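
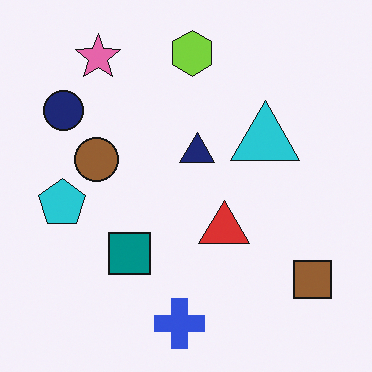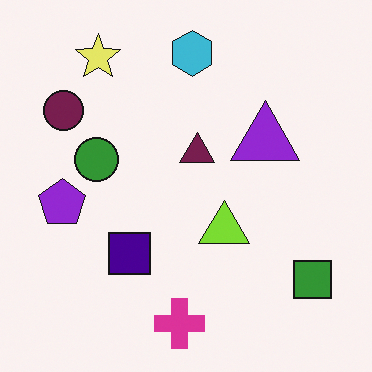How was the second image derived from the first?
Hue-shifted through roughly a third of the color wheel.

Every shape's color has rotated by the same amount around the hue wheel — a uniform hue shift.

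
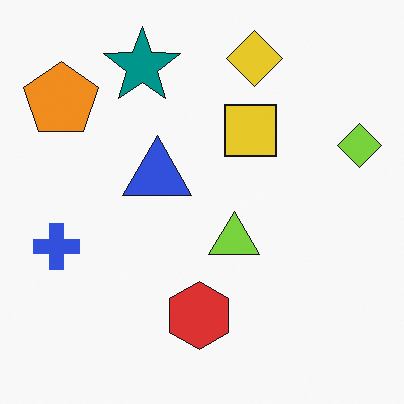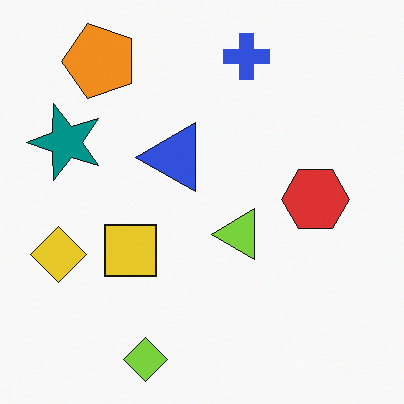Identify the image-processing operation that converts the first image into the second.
Transposed (reflected across the top-left ↔ bottom-right diagonal).

Shapes have swapped their row and column positions — what was in the top-right is now in the bottom-left — a diagonal reflection.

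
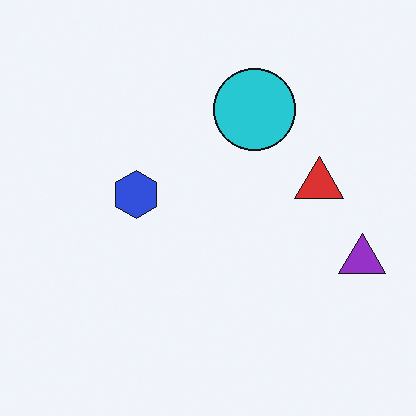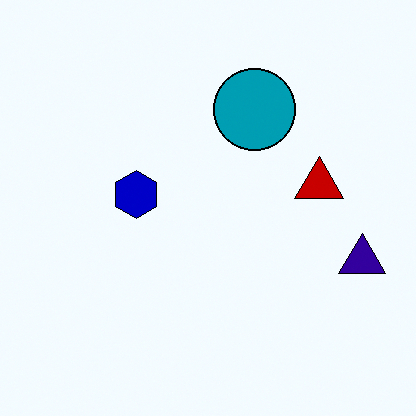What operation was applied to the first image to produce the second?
The second image is the first given much higher contrast.

Tones are pushed away from mid-grey across the whole image — a global contrast change.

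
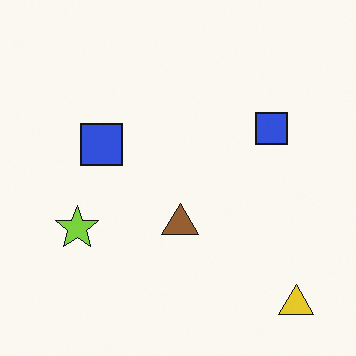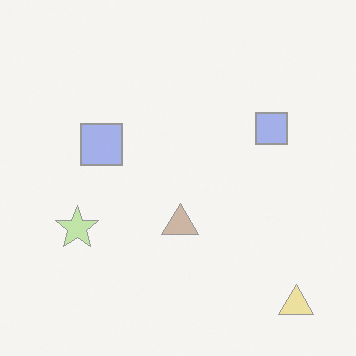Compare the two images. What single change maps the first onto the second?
Given much lower contrast.

Tones are pushed toward mid-grey across the whole image — a global contrast change.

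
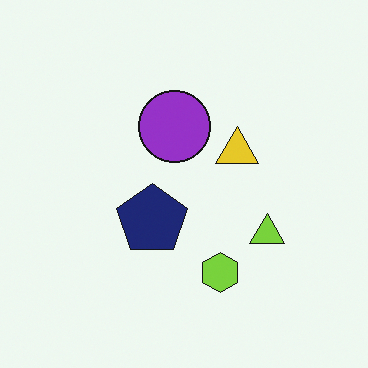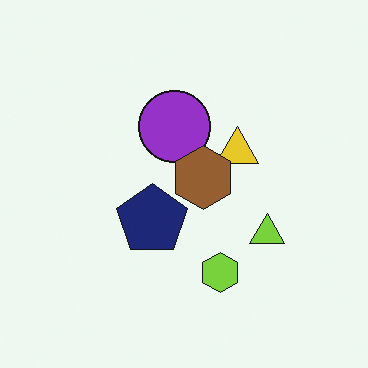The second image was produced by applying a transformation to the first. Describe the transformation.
This is the original image overlaid with an additional brown hexagon.

A brown hexagon appears in the second image that is absent from the first.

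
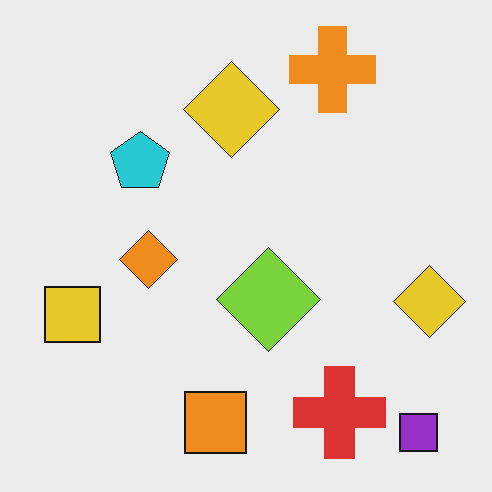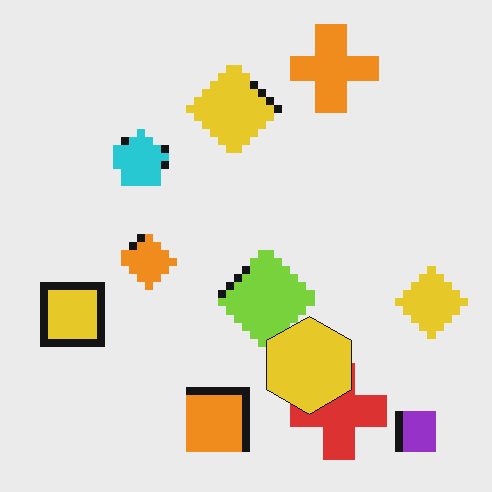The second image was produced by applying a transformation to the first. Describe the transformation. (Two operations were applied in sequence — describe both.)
The image was pixelated into visible square blocks, then overlaid with an additional yellow hexagon.

Shapes are reduced to large square blocks; fine edges and outlines are lost — a downscale-then-upscale (mosaic) effect. A yellow hexagon appears in the second image that is absent from the first.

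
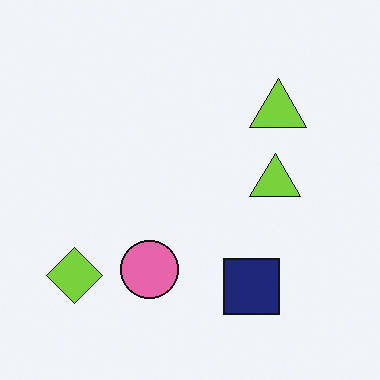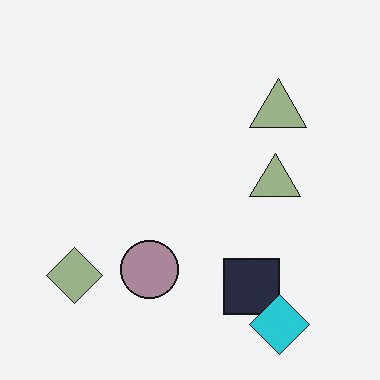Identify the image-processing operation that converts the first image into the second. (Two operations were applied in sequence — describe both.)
Made much more muted (saturation change), then overlaid with an additional cyan diamond.

All colors are more muted and greyish — a global saturation change. A cyan diamond appears in the second image that is absent from the first.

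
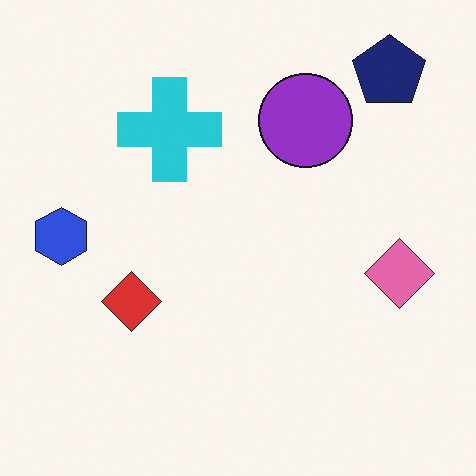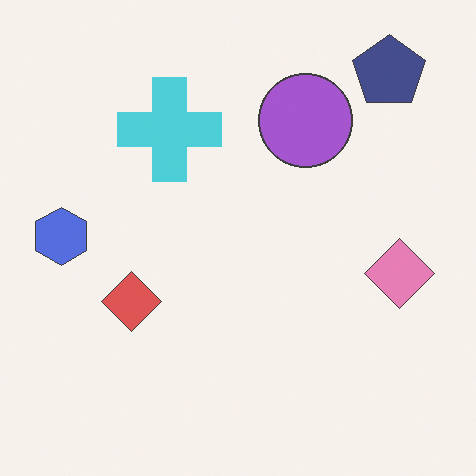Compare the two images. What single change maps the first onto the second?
The image was given slightly reduced contrast.

Tones are pushed toward mid-grey across the whole image — a global contrast change.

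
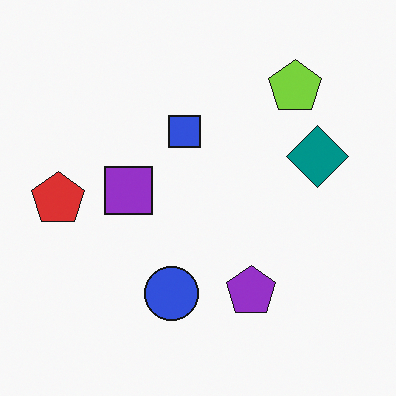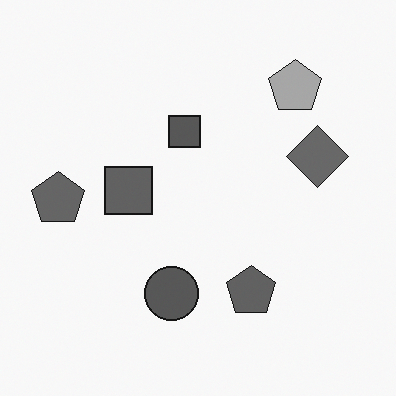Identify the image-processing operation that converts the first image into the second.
Converted to grayscale.

All color is removed — every shape is now a shade of grey.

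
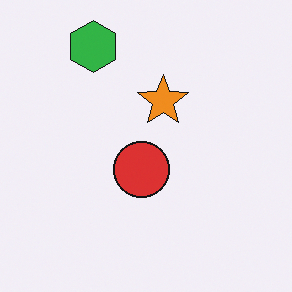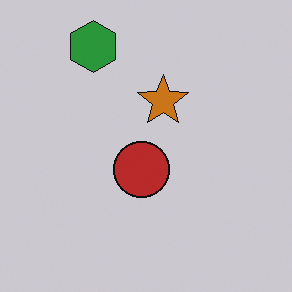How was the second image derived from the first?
The second image is the first slightly darkened.

Every pixel — background and shapes alike — is uniformly darkened.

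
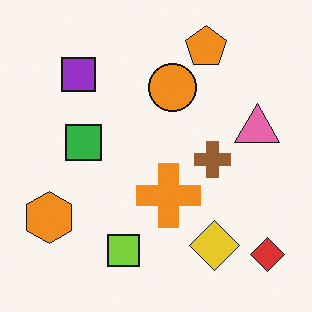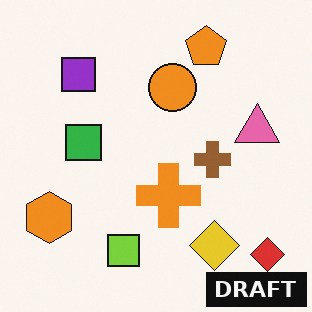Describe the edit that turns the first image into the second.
The transformation is: watermarked with the text "DRAFT" in the lower-right corner.

A dark label reading "DRAFT" appears in the lower-right corner.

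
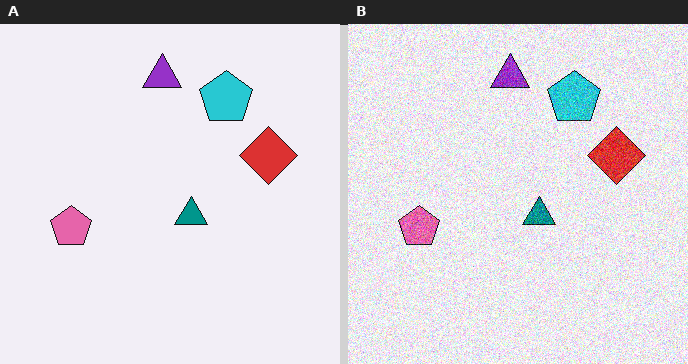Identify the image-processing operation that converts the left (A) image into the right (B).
This is the original image degraded with strong gaussian noise.

Random speckle covers the whole image, including the flat background.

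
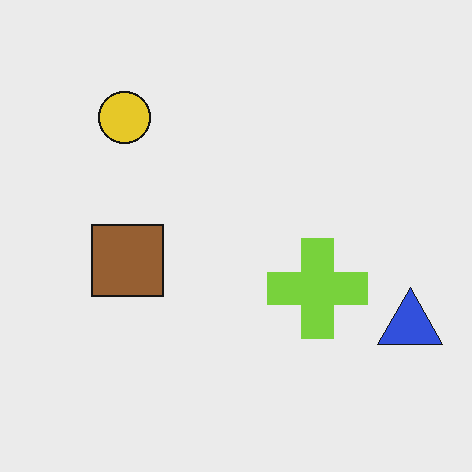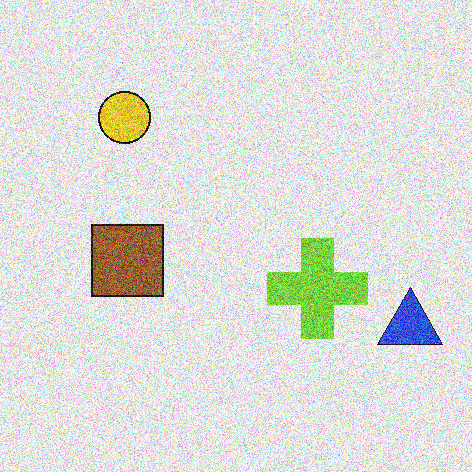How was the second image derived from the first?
This is the original image degraded with heavy additive noise.

Random speckle covers the whole image, including the flat background.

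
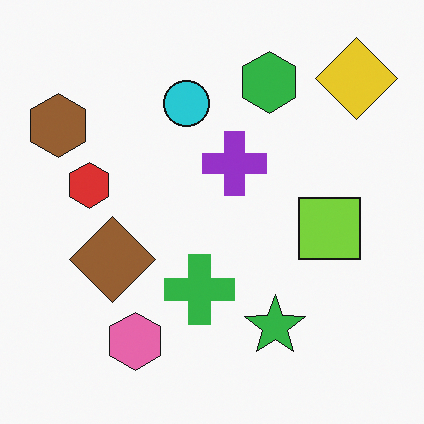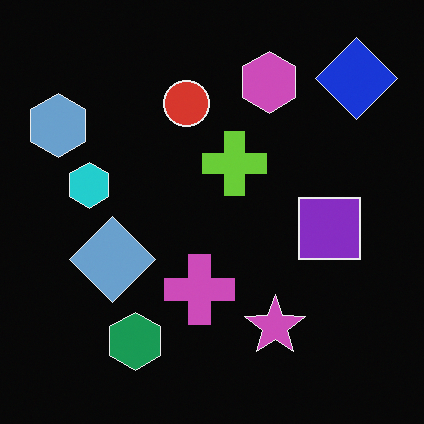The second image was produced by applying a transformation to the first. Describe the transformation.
The transformation is: color-inverted (negative).

The light background has become dark and every shape's color is its complement — a photographic negative.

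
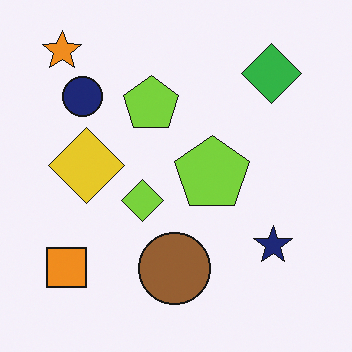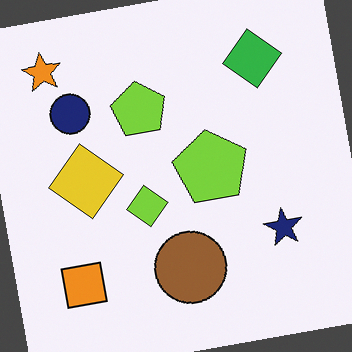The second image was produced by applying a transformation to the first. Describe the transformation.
The image was rotated counter-clockwise by a few degrees.

Every shape is tilted by the same angle and the image corners show triangular fill wedges — a whole-image rotation by a non-right angle.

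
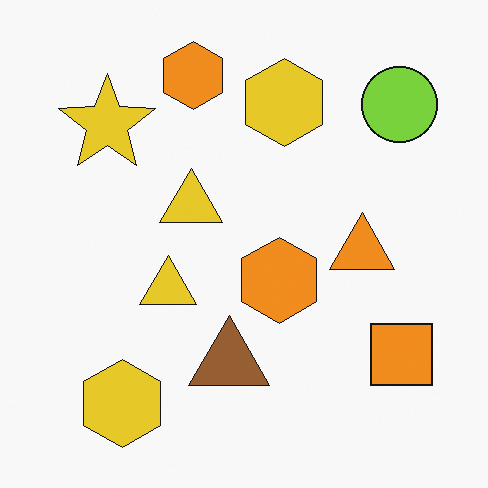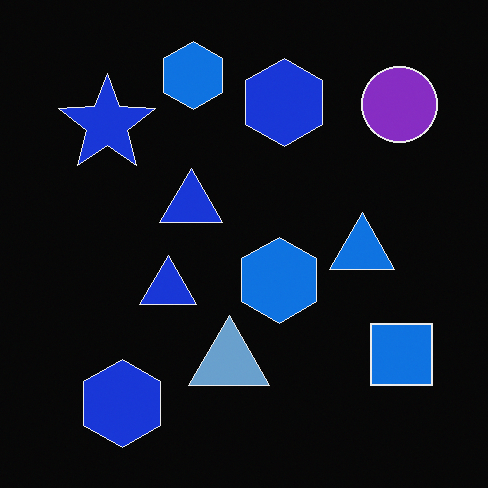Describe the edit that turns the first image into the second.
This is the original image color-inverted (negative).

The light background has become dark and every shape's color is its complement — a photographic negative.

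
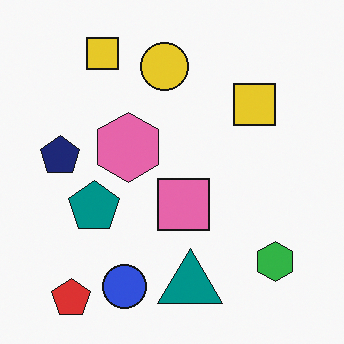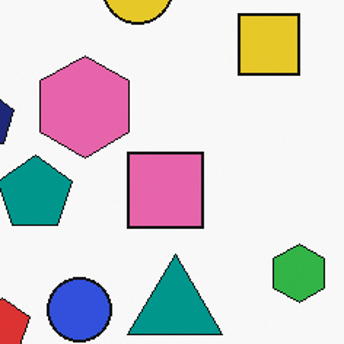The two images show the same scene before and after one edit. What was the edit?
It was cropped to a modestly smaller region and rescaled.

The visible shapes are larger and the field of view is narrower; shapes near the original edges may be partly or wholly outside the frame — a crop-and-rescale.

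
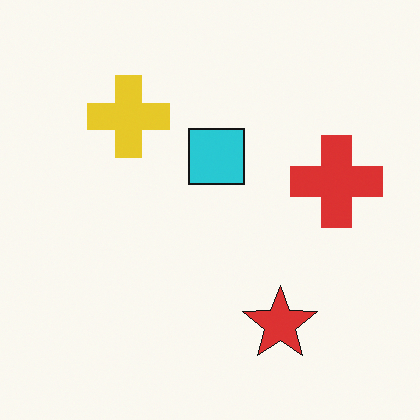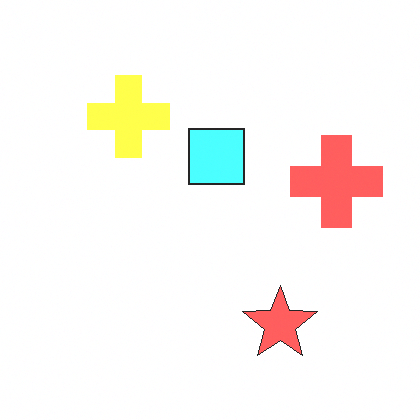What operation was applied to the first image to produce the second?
It was substantially brightened.

Every pixel — background and shapes alike — is uniformly brightened.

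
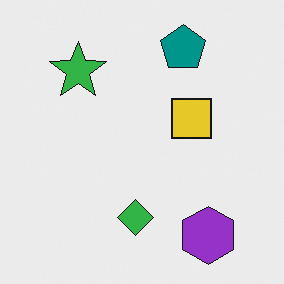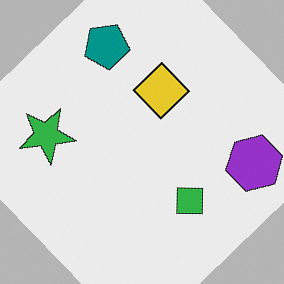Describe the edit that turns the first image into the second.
It was rotated counter-clockwise by a large amount — several tens of degrees.

Every shape is tilted by the same angle and the image corners show triangular fill wedges — a whole-image rotation by a non-right angle.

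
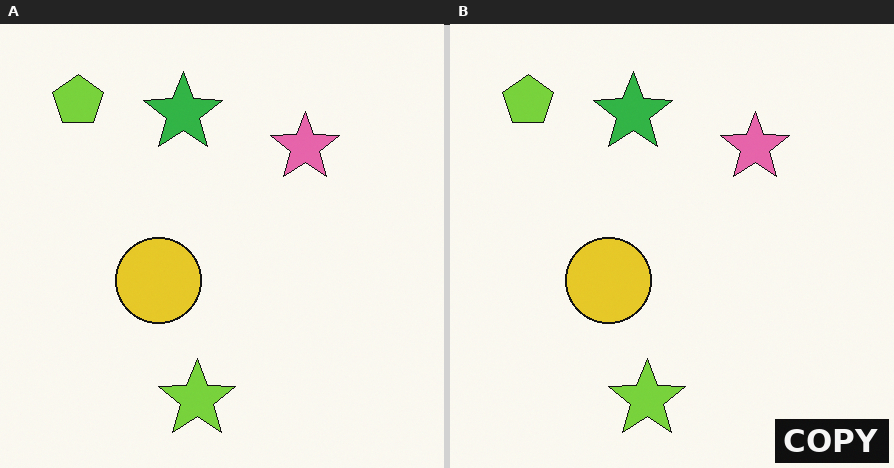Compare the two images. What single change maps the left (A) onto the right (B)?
The image was watermarked with the text "COPY" in the lower-right corner.

A dark label reading "COPY" appears in the lower-right corner.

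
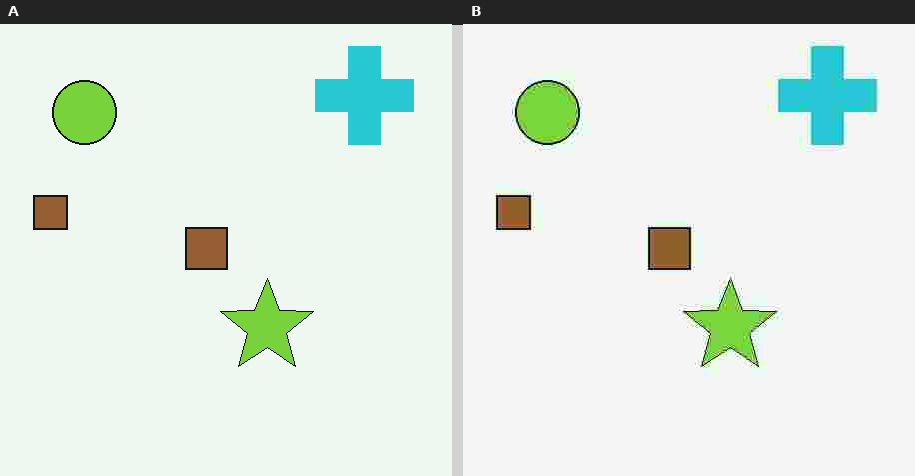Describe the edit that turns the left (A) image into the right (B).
It was degraded with heavy JPEG compression.

Blocky 8×8 compression artifacts appear around shape edges and the flat background shows ringing — characteristic JPEG degradation.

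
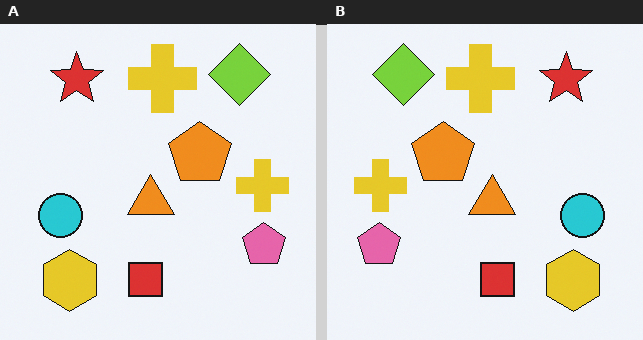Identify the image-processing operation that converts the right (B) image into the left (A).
The transformation is: flipped horizontally (left ↔ right).

The pink pentagon is in the bottom-left of the right (B) image and the bottom-right of the left (A) — shapes on opposite sides of the vertical midline have swapped in a mirror flip.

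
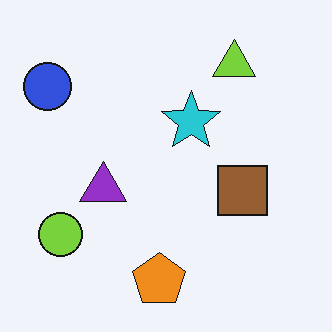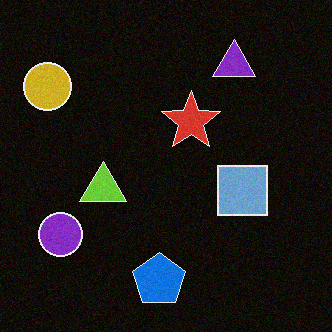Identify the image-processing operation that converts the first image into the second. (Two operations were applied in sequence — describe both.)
The transformation is: color-inverted (negative), then degraded with subtle gaussian noise.

The light background has become dark and every shape's color is its complement — a photographic negative. Random speckle covers the whole image, including the flat background.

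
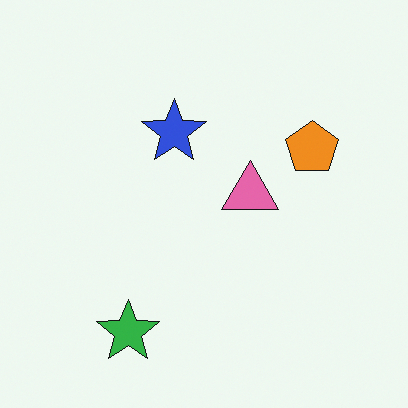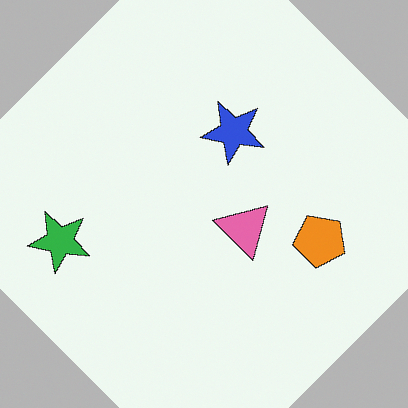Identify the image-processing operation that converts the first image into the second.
The second image is the first rotated clockwise by a large amount — several tens of degrees.

Every shape is tilted by the same angle and the image corners show triangular fill wedges — a whole-image rotation by a non-right angle.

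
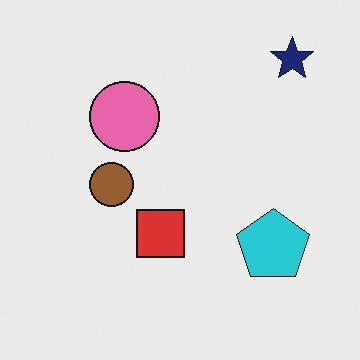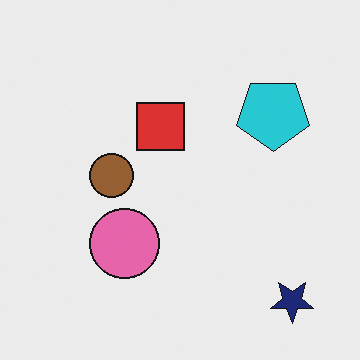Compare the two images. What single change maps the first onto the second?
The image was flipped vertically (top ↔ bottom).

The navy star is in the top-right of the first image and the bottom-right of the second — shapes on opposite sides of the horizontal midline have swapped in a mirror flip.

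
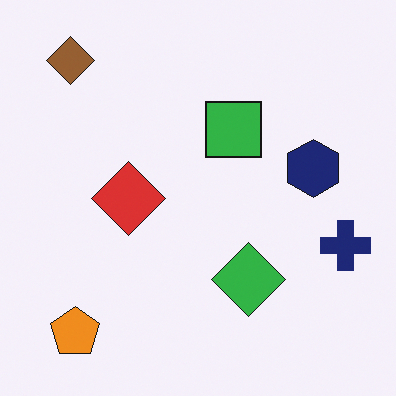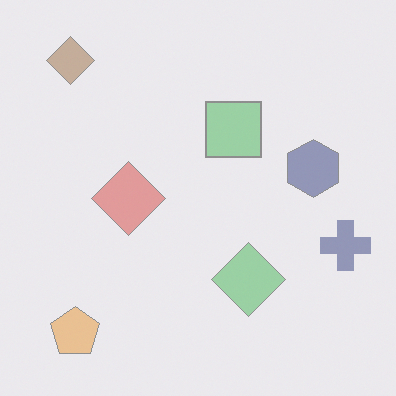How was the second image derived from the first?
The transformation is: washed out (contrast reduced).

Tones are pushed toward mid-grey across the whole image — a global contrast change.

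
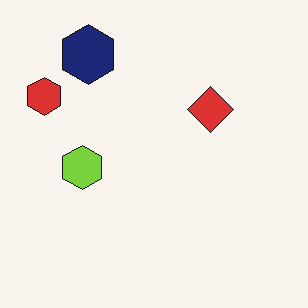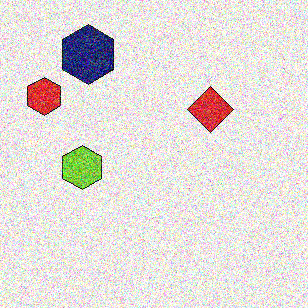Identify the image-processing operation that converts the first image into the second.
Degraded with strong gaussian noise.

Random speckle covers the whole image, including the flat background.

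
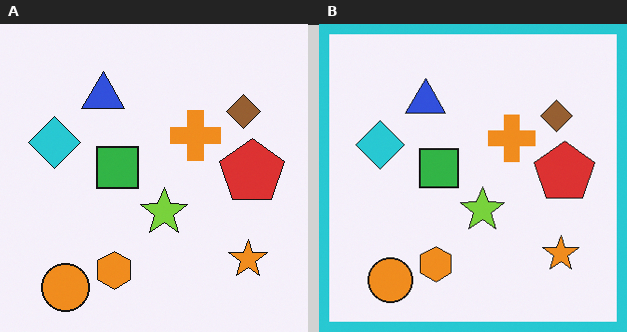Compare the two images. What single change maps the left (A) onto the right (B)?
It was framed with a cyan border.

A solid cyan frame runs around the edge of the right (B) image, with the content slightly shrunk inside it.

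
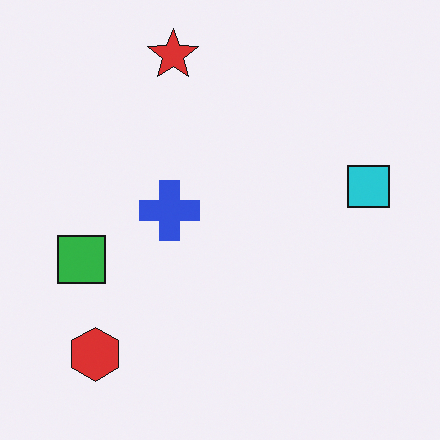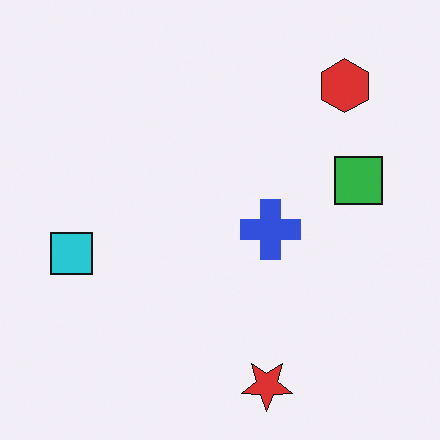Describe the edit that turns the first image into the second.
The second image is the first rotated 180°.

The red hexagon sits in the bottom-left of the first image and the top-right of the second — consistent with a whole-image 180° rotation.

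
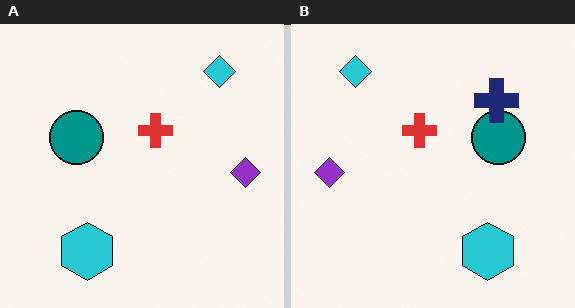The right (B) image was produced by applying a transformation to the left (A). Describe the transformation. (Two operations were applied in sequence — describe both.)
This is the original image flipped horizontally (left ↔ right), then overlaid with an additional navy cross.

The purple diamond is in the right of the left (A) image and the left of the right (B) — shapes on opposite sides of the vertical midline have swapped in a mirror flip. A navy cross appears in the right (B) image that is absent from the left (A).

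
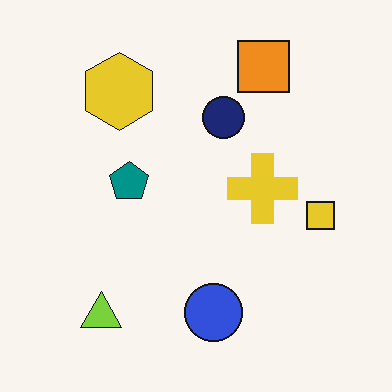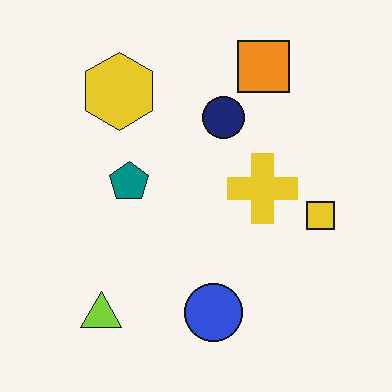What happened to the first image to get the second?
The transformation is: JPEG-compressed with visible artifacts.

Blocky 8×8 compression artifacts appear around shape edges and the flat background shows ringing — characteristic JPEG degradation.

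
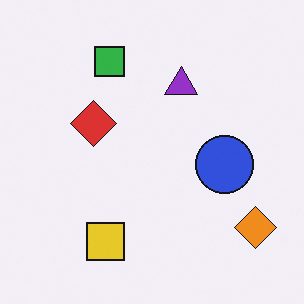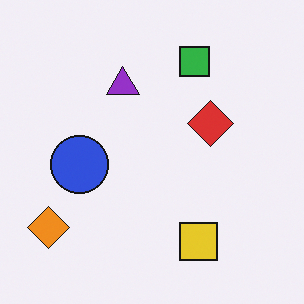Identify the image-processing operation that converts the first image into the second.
Flipped horizontally (left ↔ right).

The orange diamond is in the bottom-right of the first image and the bottom-left of the second — shapes on opposite sides of the vertical midline have swapped in a mirror flip.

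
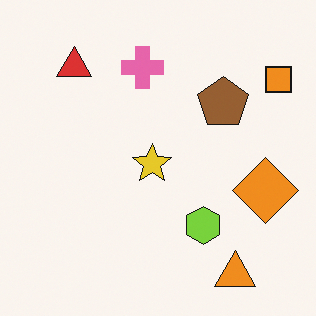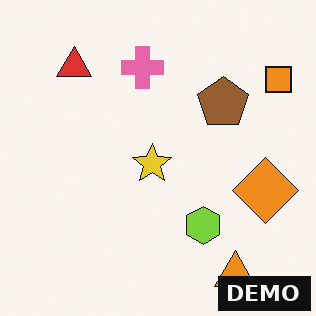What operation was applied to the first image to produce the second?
The second image is the first watermarked with the text "DEMO" in the lower-right corner.

A dark label reading "DEMO" appears in the lower-right corner.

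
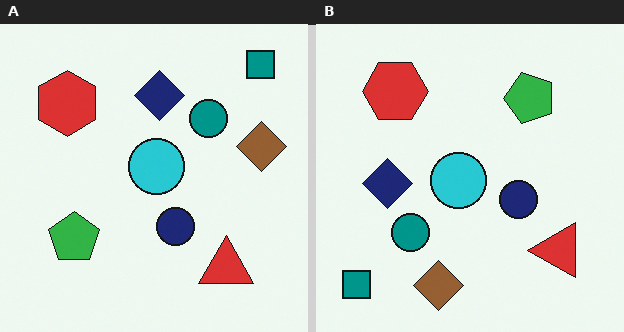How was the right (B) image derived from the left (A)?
The image was transposed (reflected across the top-left ↔ bottom-right diagonal).

Shapes have swapped their row and column positions — what was in the top-right is now in the bottom-left — a diagonal reflection.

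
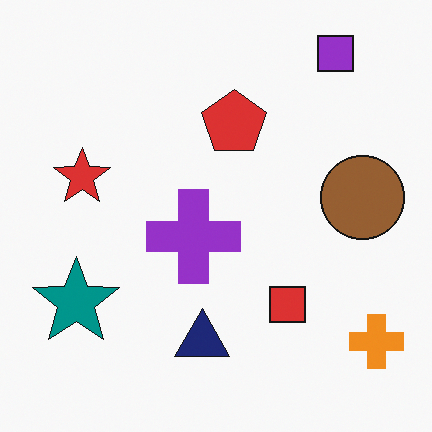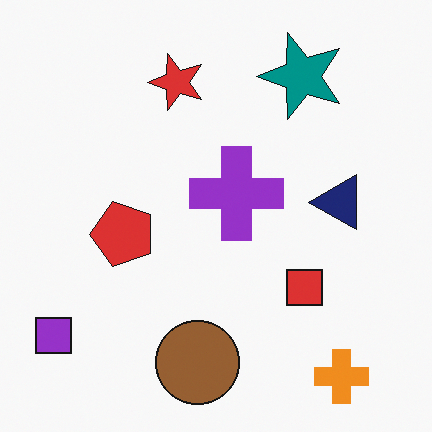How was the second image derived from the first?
Transposed (reflected across the top-left ↔ bottom-right diagonal).

Shapes have swapped their row and column positions — what was in the top-right is now in the bottom-left — a diagonal reflection.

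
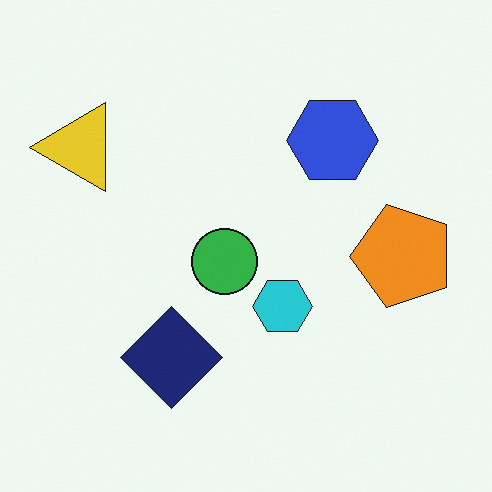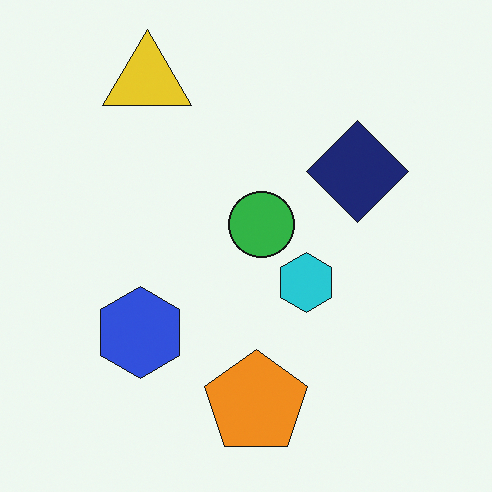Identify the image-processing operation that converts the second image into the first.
Transposed (reflected across the top-left ↔ bottom-right diagonal).

Shapes have swapped their row and column positions — what was in the top-right is now in the bottom-left — a diagonal reflection.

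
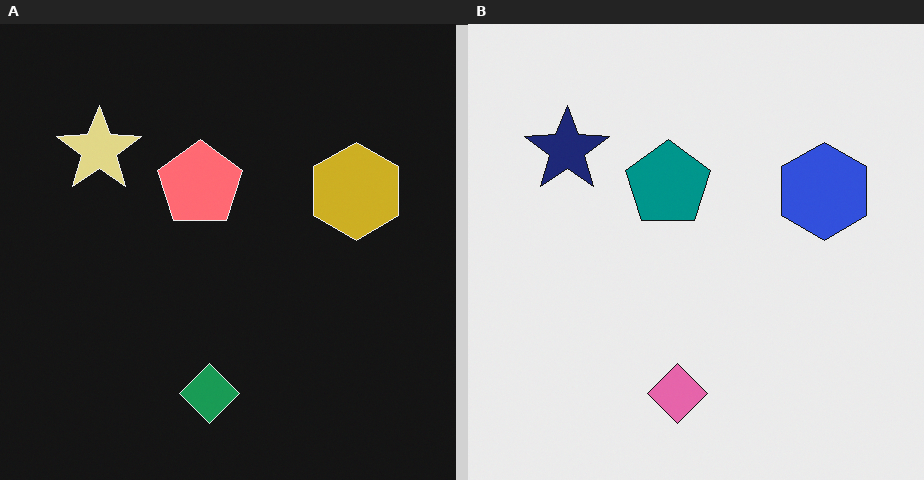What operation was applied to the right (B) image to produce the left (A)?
The transformation is: color-inverted (negative).

The light background has become dark and every shape's color is its complement — a photographic negative.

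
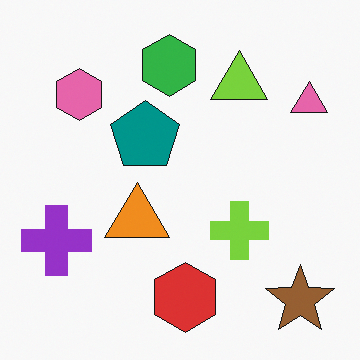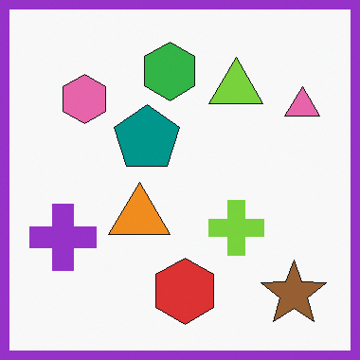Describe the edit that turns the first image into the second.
Framed with a purple border.

A solid purple frame runs around the edge of the second image, with the content slightly shrunk inside it.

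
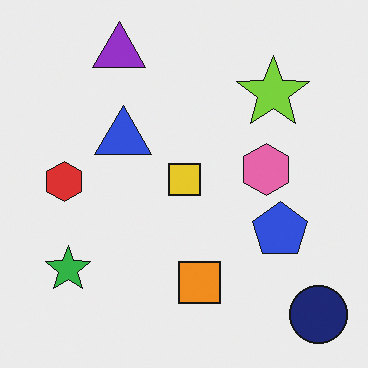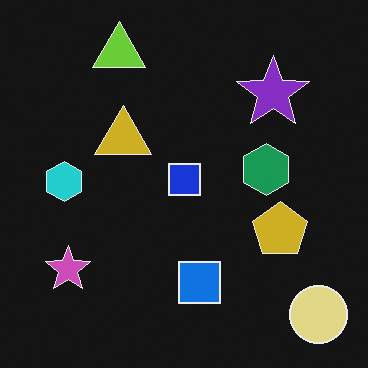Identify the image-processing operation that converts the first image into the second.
The image was color-inverted (negative).

The light background has become dark and every shape's color is its complement — a photographic negative.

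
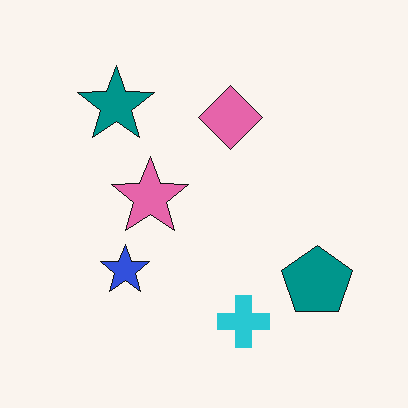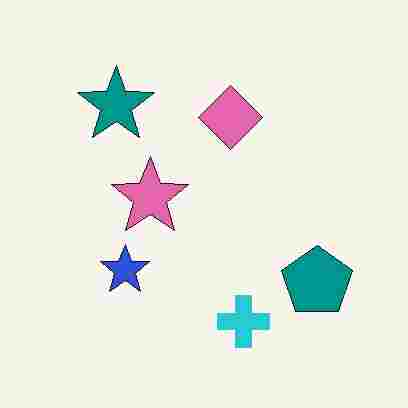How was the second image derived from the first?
The transformation is: degraded with heavy JPEG compression.

Blocky 8×8 compression artifacts appear around shape edges and the flat background shows ringing — characteristic JPEG degradation.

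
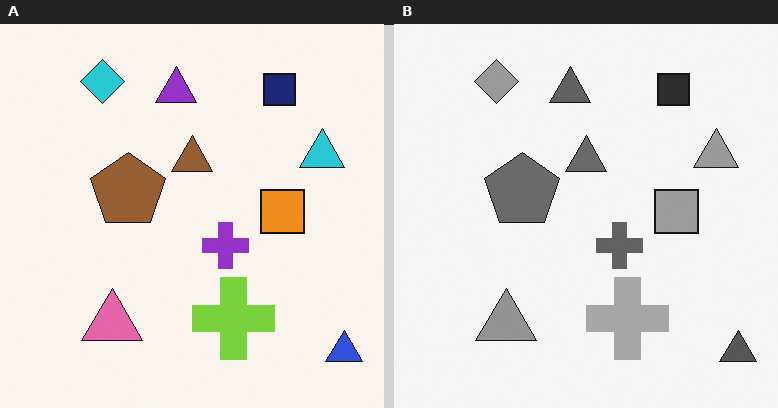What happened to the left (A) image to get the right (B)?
The image was converted to grayscale.

All color is removed — every shape is now a shade of grey.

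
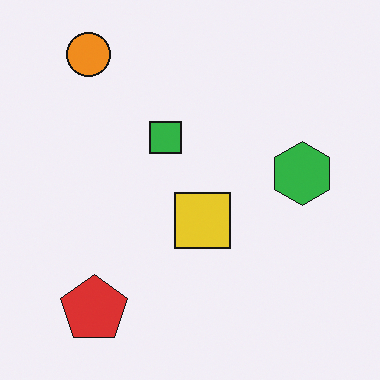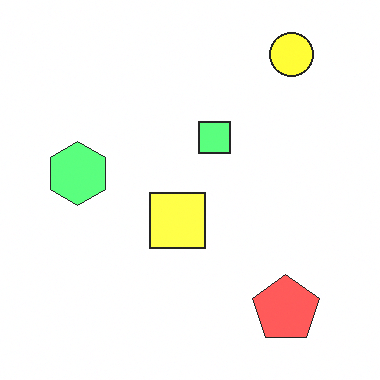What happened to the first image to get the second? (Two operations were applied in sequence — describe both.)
This is the original image flipped horizontally (left ↔ right), then brightened a lot.

The green hexagon is in the right of the first image and the left of the second — shapes on opposite sides of the vertical midline have swapped in a mirror flip. Every pixel — background and shapes alike — is uniformly brightened.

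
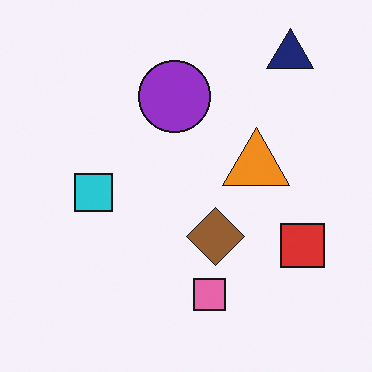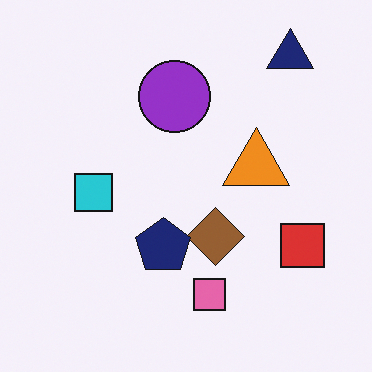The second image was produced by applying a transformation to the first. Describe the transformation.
The second image is the first overlaid with an additional navy pentagon.

A navy pentagon appears in the second image that is absent from the first.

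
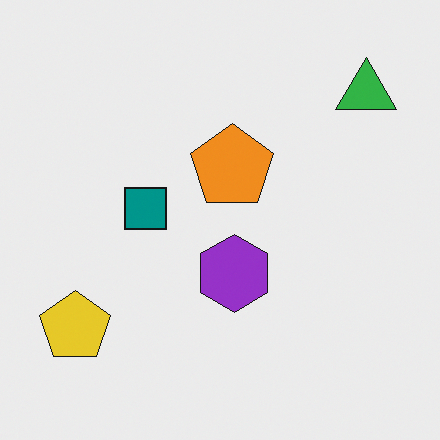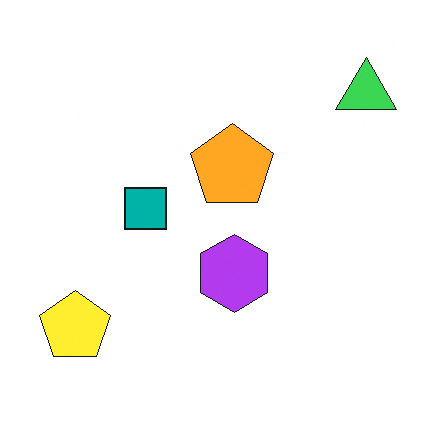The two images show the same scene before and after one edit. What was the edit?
The second image is the first slightly brightened.

Every pixel — background and shapes alike — is uniformly brightened.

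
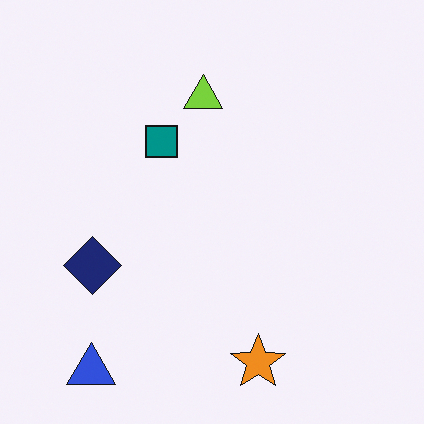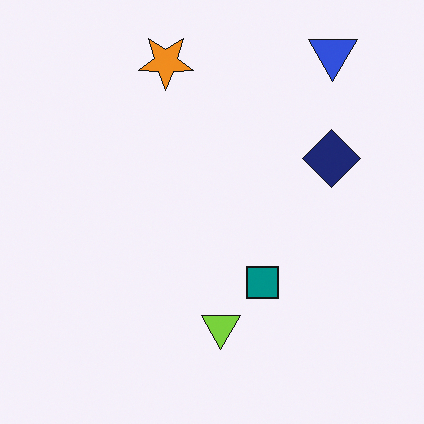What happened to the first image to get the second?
This is the original image rotated 180°.

The blue triangle sits in the bottom-left of the first image and the top-right of the second — consistent with a whole-image 180° rotation.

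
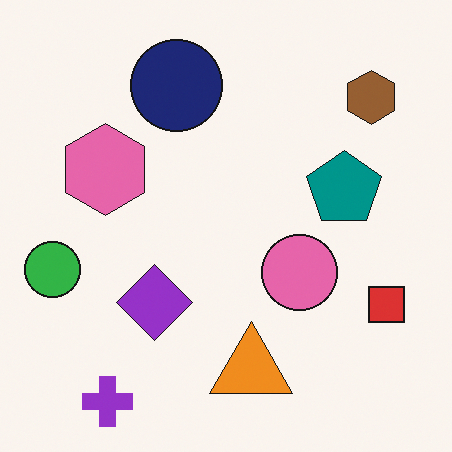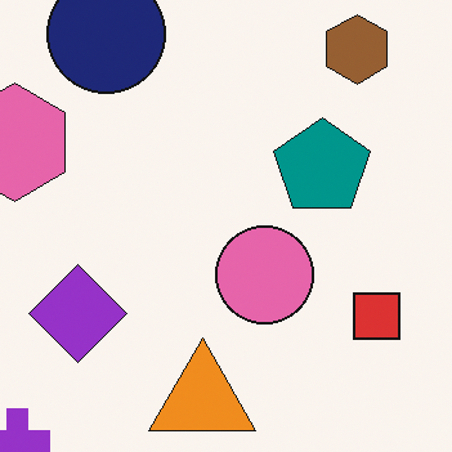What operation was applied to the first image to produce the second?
The image was cropped slightly and scaled back up.

The visible shapes are larger and the field of view is narrower; shapes near the original edges may be partly or wholly outside the frame — a crop-and-rescale.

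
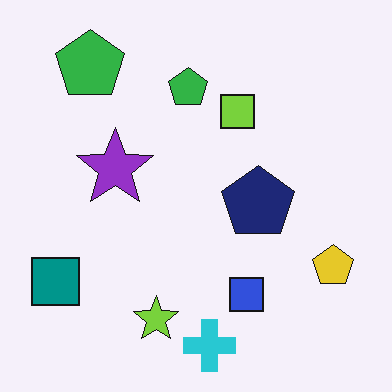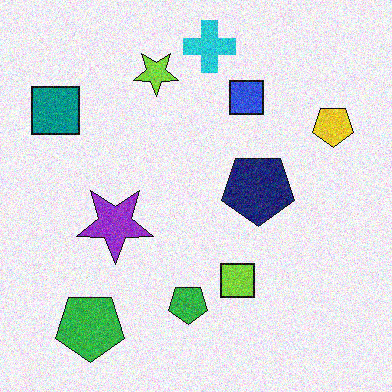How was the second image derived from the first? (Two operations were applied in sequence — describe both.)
The transformation is: degraded with visible gaussian noise, then flipped vertically (top ↔ bottom).

Random speckle covers the whole image, including the flat background. The cyan cross is in the bottom of the first image and the top of the second — shapes on opposite sides of the horizontal midline have swapped in a mirror flip.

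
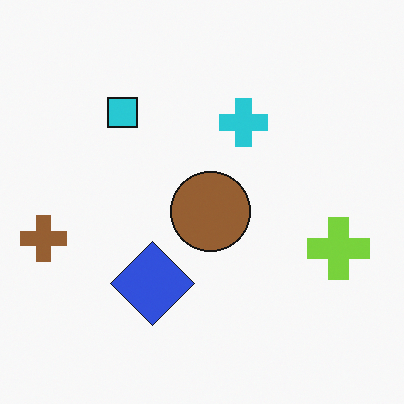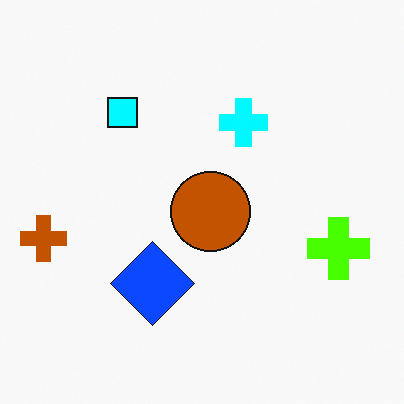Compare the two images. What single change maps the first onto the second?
The image was heavily oversaturated.

All colors are more vivid — a global saturation change.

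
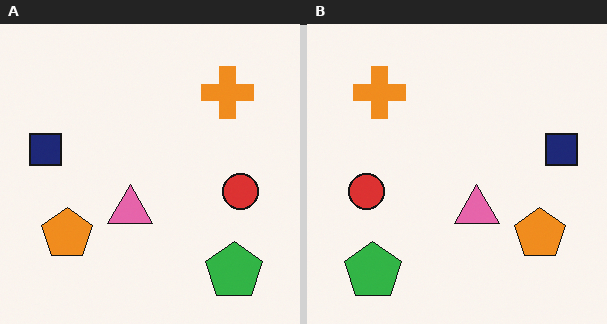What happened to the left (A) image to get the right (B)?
The image was flipped horizontally (left ↔ right).

The navy square is in the left of the left (A) image and the right of the right (B) — shapes on opposite sides of the vertical midline have swapped in a mirror flip.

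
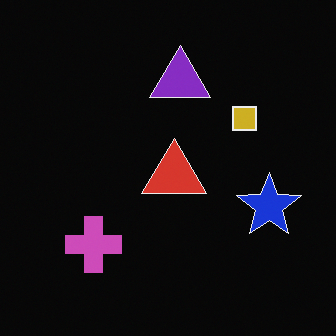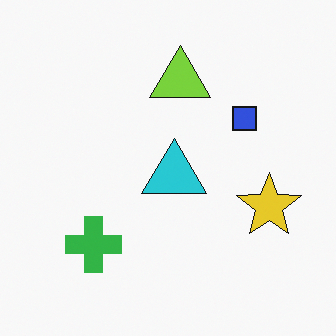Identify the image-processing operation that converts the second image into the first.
This is the original image color-inverted (negative).

The light background has become dark and every shape's color is its complement — a photographic negative.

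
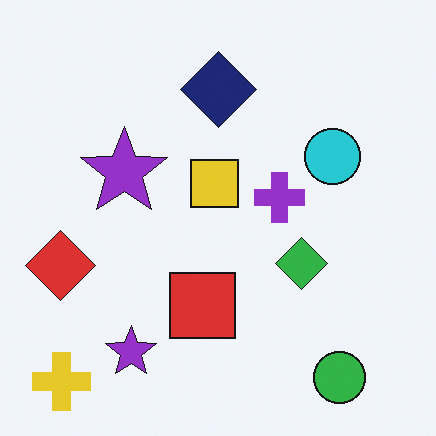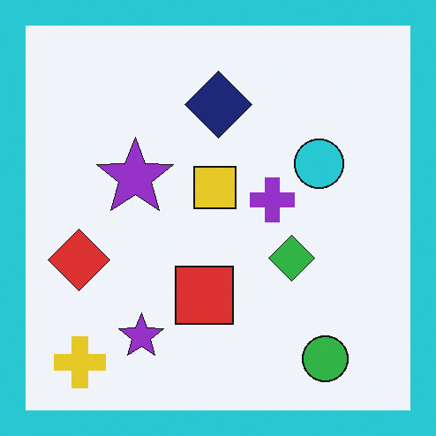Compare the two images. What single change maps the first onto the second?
The second image is the first framed with a cyan border.

A solid cyan frame runs around the edge of the second image, with the content slightly shrunk inside it.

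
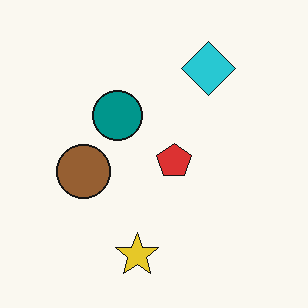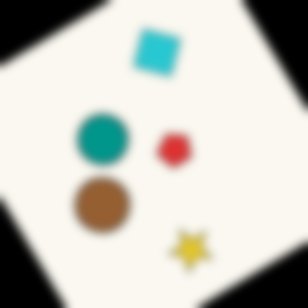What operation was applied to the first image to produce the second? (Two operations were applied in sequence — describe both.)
The transformation is: rotated counter-clockwise by a large amount — several tens of degrees, then moderately blurred.

Every shape is tilted by the same angle and the image corners show triangular fill wedges — a whole-image rotation by a non-right angle. Shape edges and outlines are uniformly softened across the whole image.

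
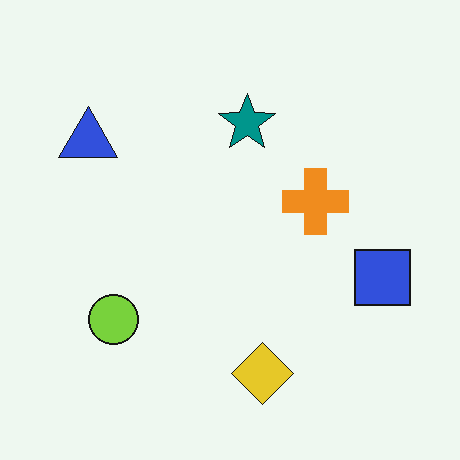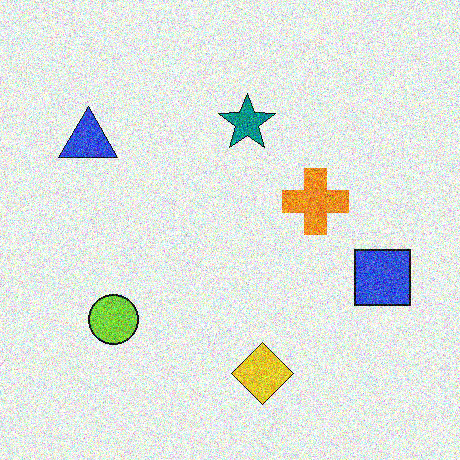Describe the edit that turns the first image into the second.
The image was degraded with strong gaussian noise.

Random speckle covers the whole image, including the flat background.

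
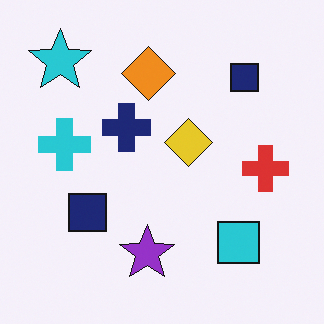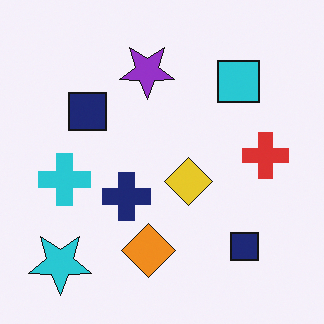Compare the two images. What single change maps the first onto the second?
The transformation is: flipped vertically (top ↔ bottom).

The cyan star is in the top-left of the first image and the bottom-left of the second — shapes on opposite sides of the horizontal midline have swapped in a mirror flip.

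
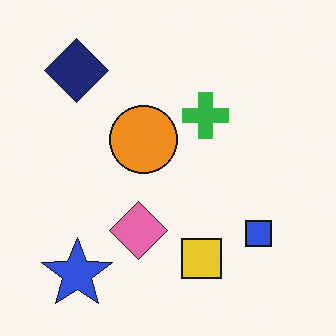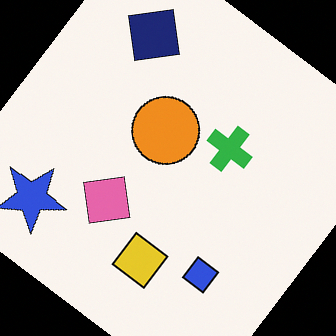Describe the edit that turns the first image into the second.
The image was rotated clockwise by a large amount — several tens of degrees.

Every shape is tilted by the same angle and the image corners show triangular fill wedges — a whole-image rotation by a non-right angle.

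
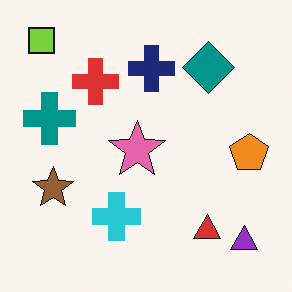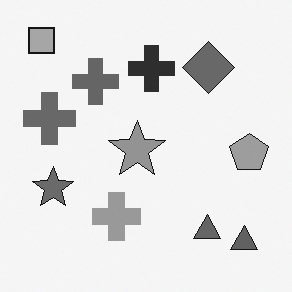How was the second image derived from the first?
It was converted to grayscale.

All color is removed — every shape is now a shade of grey.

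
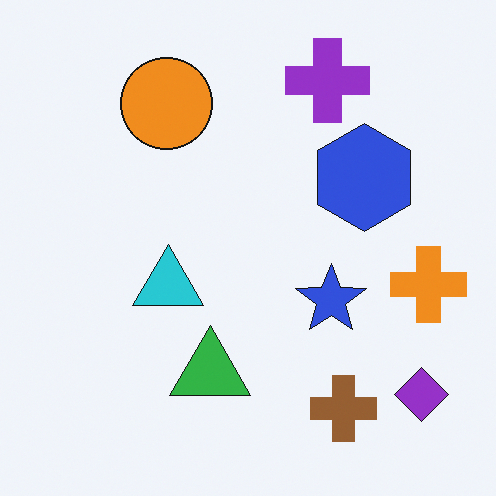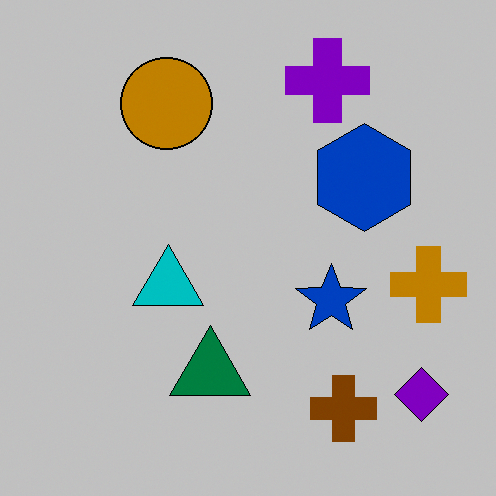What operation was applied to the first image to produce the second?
The image was heavily posterized to just a handful of flat colors.

Each flat color has snapped to a coarser quantized level — most visibly, the near-white background has dropped to a flat grey.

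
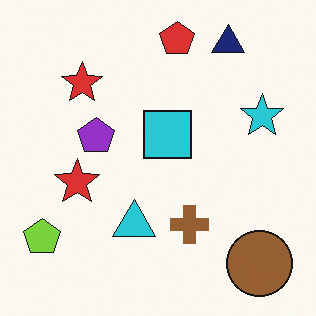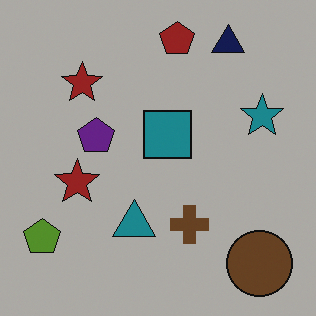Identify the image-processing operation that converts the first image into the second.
Noticeably darkened.

Every pixel — background and shapes alike — is uniformly darkened.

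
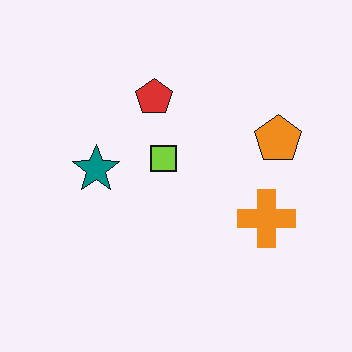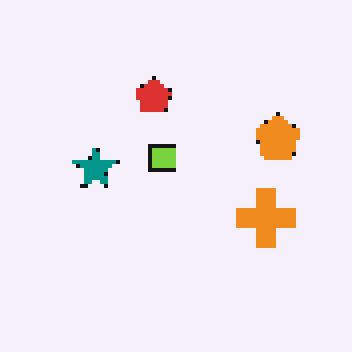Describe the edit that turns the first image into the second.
The image was mildly pixelated.

Shapes are reduced to large square blocks; fine edges and outlines are lost — a downscale-then-upscale (mosaic) effect.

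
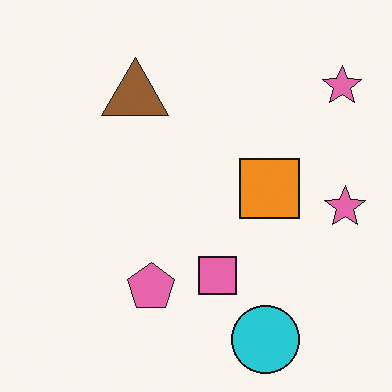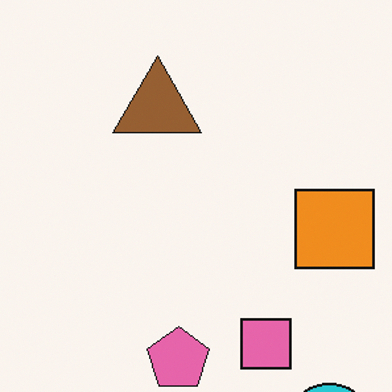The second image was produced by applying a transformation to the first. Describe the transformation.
Cropped slightly and scaled back up.

The visible shapes are larger and the field of view is narrower; shapes near the original edges may be partly or wholly outside the frame — a crop-and-rescale.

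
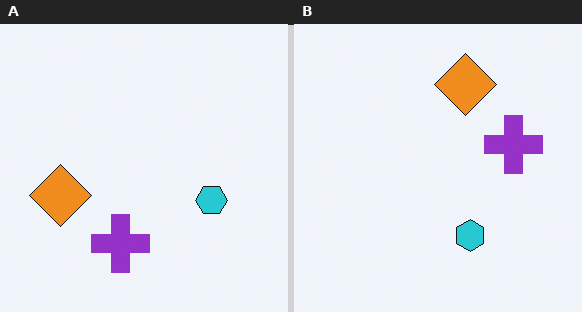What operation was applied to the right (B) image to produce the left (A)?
The image was transposed (reflected across the top-left ↔ bottom-right diagonal).

Shapes have swapped their row and column positions — what was in the top-right is now in the bottom-left — a diagonal reflection.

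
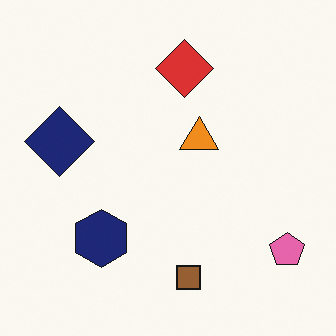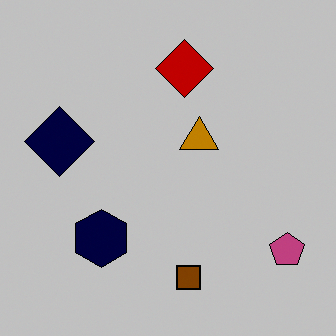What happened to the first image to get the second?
Heavily posterized to just a handful of flat colors.

Each flat color has snapped to a coarser quantized level — most visibly, the near-white background has dropped to a flat grey.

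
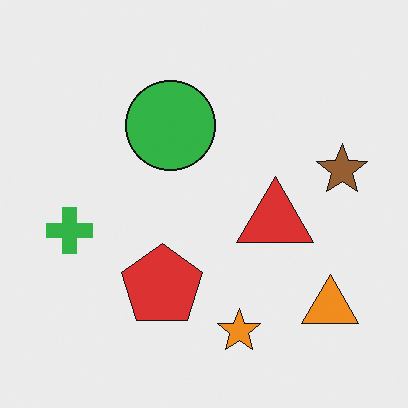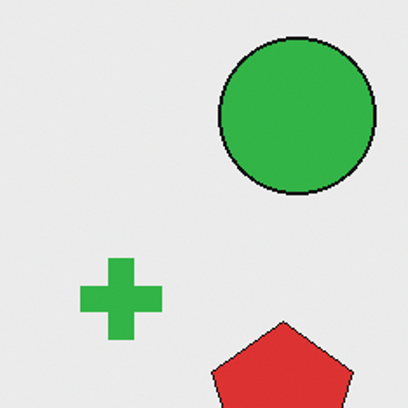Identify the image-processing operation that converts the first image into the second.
The transformation is: cropped to a noticeably smaller region and rescaled.

The visible shapes are larger and the field of view is narrower; shapes near the original edges may be partly or wholly outside the frame — a crop-and-rescale.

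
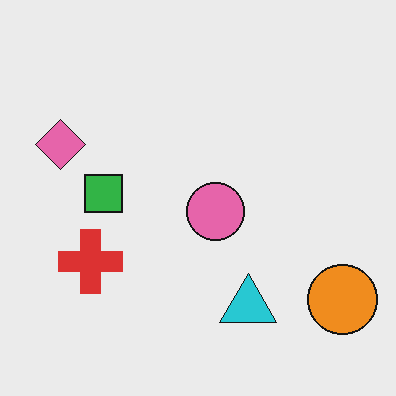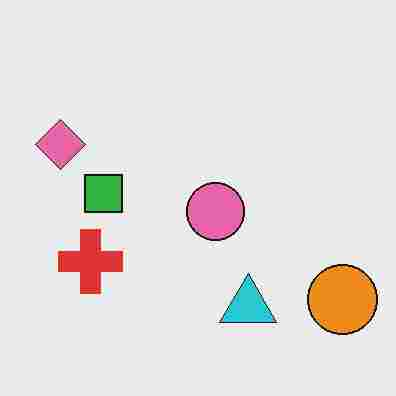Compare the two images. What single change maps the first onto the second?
It was heavily JPEG-compressed with obvious blocking artifacts.

Blocky 8×8 compression artifacts appear around shape edges and the flat background shows ringing — characteristic JPEG degradation.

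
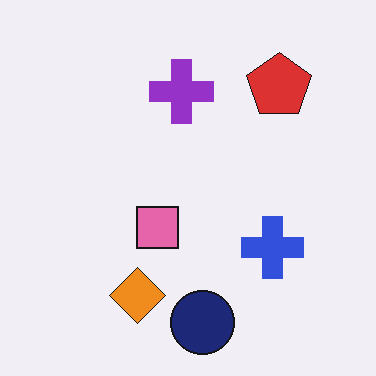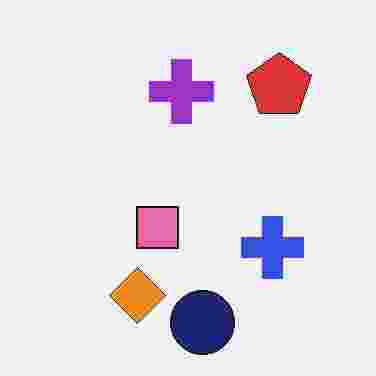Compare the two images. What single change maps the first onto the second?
It was heavily JPEG-compressed with obvious blocking artifacts.

Blocky 8×8 compression artifacts appear around shape edges and the flat background shows ringing — characteristic JPEG degradation.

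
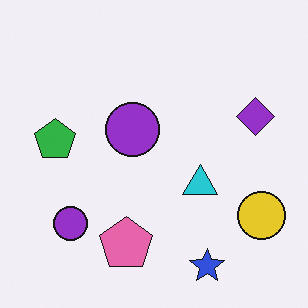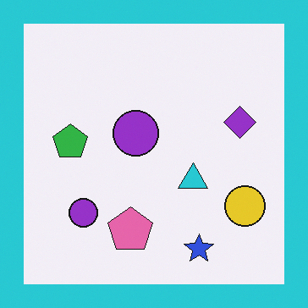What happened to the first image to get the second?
Framed with a cyan border.

A solid cyan frame runs around the edge of the second image, with the content slightly shrunk inside it.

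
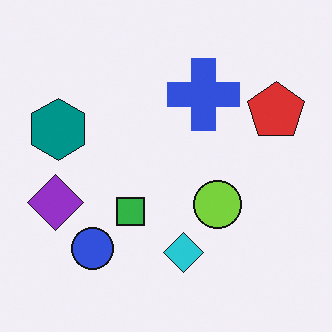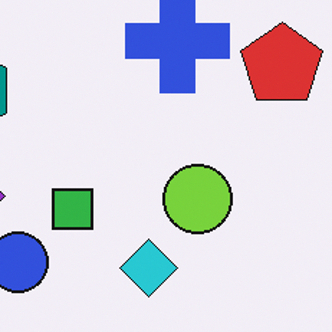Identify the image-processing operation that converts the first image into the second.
The second image is the first cropped slightly and scaled back up.

The visible shapes are larger and the field of view is narrower; shapes near the original edges may be partly or wholly outside the frame — a crop-and-rescale.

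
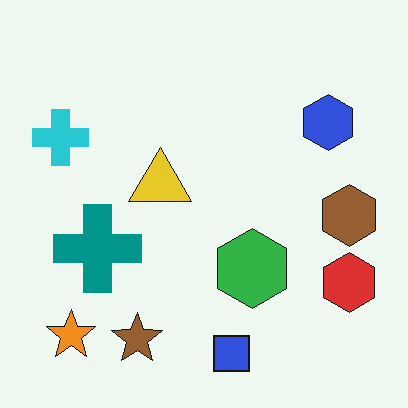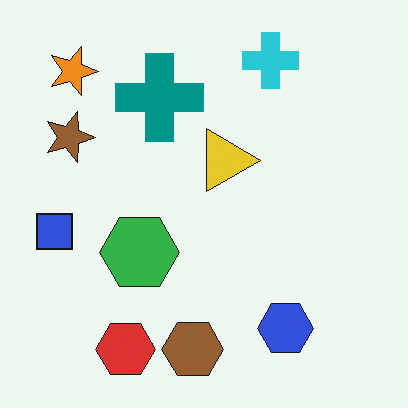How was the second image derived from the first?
The image was rotated 90° clockwise.

The orange star sits in the bottom-left of the first image and the top-left of the second — consistent with a whole-image 90° clockwise rotation.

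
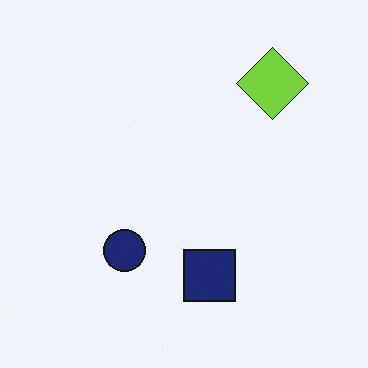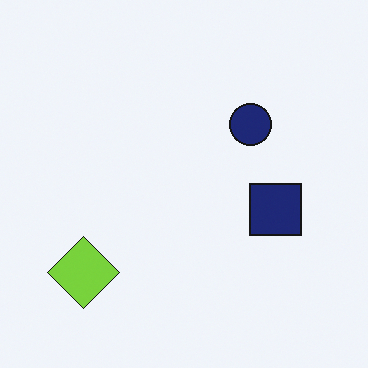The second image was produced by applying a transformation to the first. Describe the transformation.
This is the original image transposed (reflected across the top-left ↔ bottom-right diagonal).

Shapes have swapped their row and column positions — what was in the top-right is now in the bottom-left — a diagonal reflection.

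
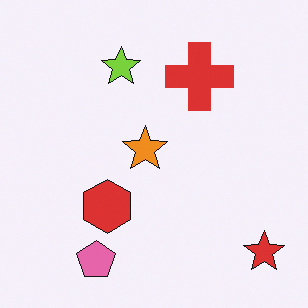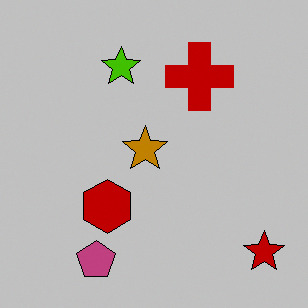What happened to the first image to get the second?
This is the original image heavily posterized to just a handful of flat colors.

Each flat color has snapped to a coarser quantized level — most visibly, the near-white background has dropped to a flat grey.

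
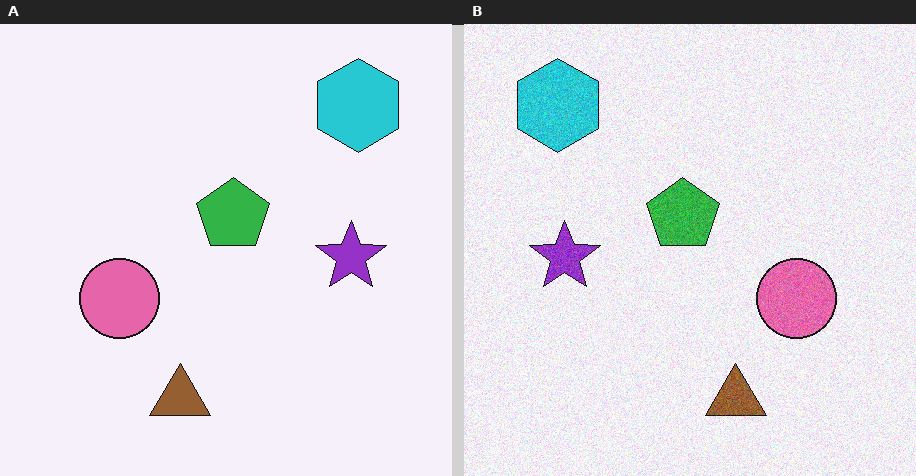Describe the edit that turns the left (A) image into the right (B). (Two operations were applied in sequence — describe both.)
This is the original image degraded with moderate additive noise, then flipped horizontally (left ↔ right).

Random speckle covers the whole image, including the flat background. The cyan hexagon is in the top-right of the left (A) image and the top-left of the right (B) — shapes on opposite sides of the vertical midline have swapped in a mirror flip.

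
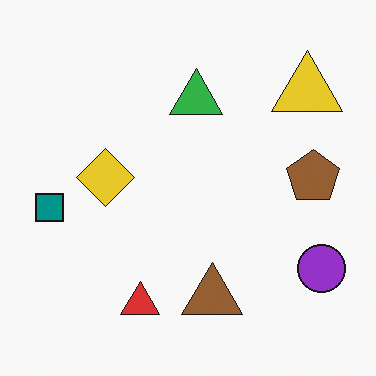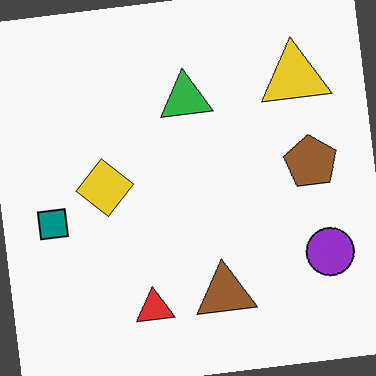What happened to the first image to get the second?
The image was rotated counter-clockwise by a small amount.

Every shape is tilted by the same angle and the image corners show triangular fill wedges — a whole-image rotation by a non-right angle.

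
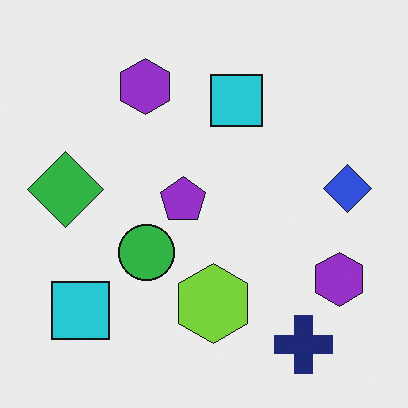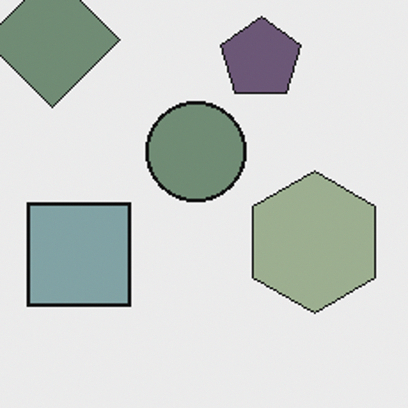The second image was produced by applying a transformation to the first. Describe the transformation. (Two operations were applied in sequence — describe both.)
The image was cropped to a noticeably smaller region and rescaled, then made much more muted (saturation change).

The visible shapes are larger and the field of view is narrower; shapes near the original edges may be partly or wholly outside the frame — a crop-and-rescale. All colors are more muted and greyish — a global saturation change.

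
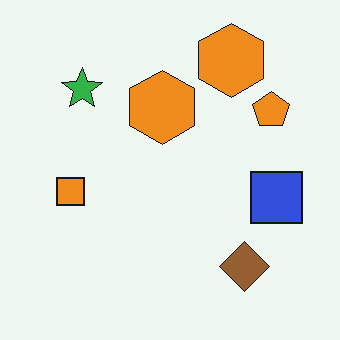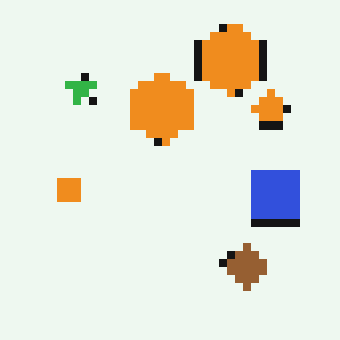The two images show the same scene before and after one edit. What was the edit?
The transformation is: pixelated into visible square blocks.

Shapes are reduced to large square blocks; fine edges and outlines are lost — a downscale-then-upscale (mosaic) effect.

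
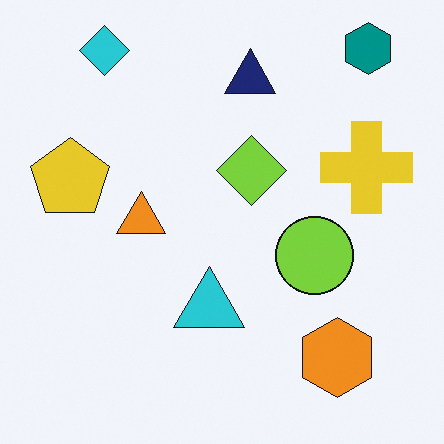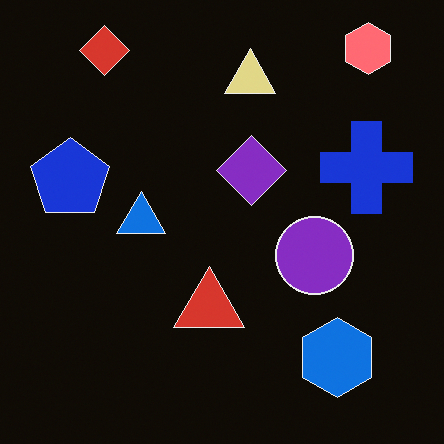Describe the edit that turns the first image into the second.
The transformation is: color-inverted (negative).

The light background has become dark and every shape's color is its complement — a photographic negative.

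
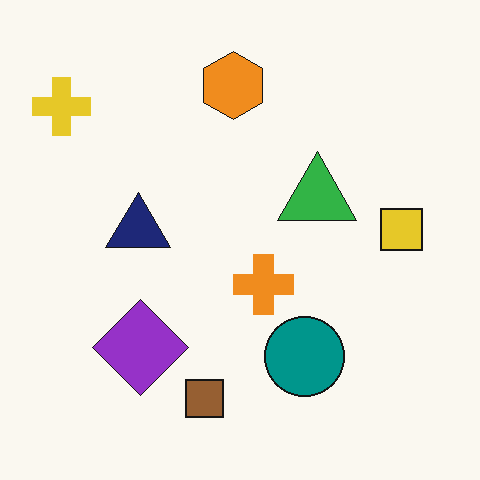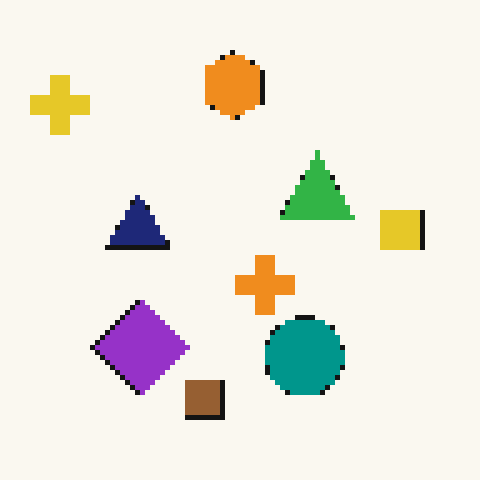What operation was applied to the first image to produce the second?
Mildly pixelated.

Shapes are reduced to large square blocks; fine edges and outlines are lost — a downscale-then-upscale (mosaic) effect.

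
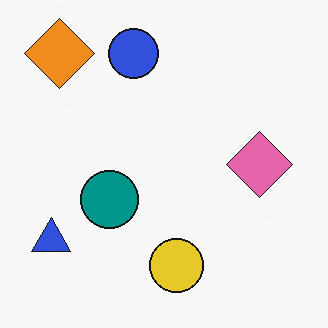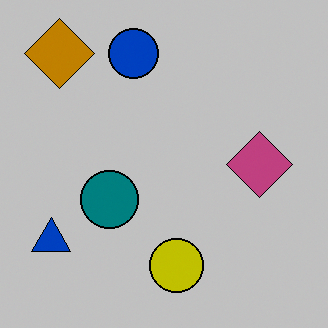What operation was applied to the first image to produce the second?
The second image is the first heavily posterized to just a handful of flat colors.

Each flat color has snapped to a coarser quantized level — most visibly, the near-white background has dropped to a flat grey.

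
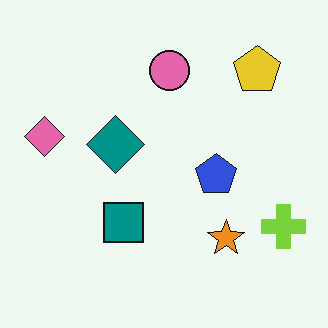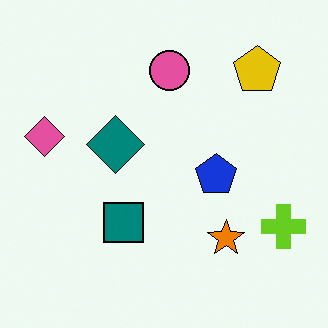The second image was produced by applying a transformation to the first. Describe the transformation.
The second image is the first given slightly increased contrast.

Tones are pushed away from mid-grey across the whole image — a global contrast change.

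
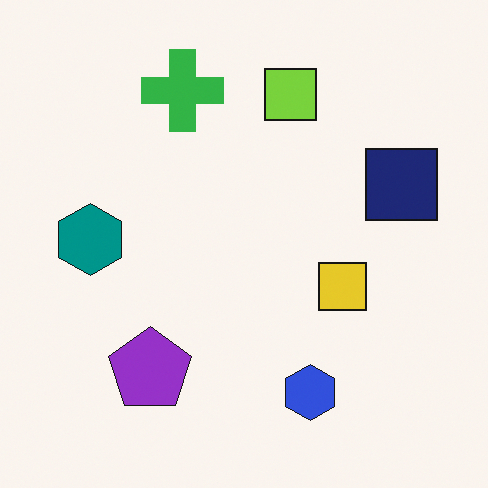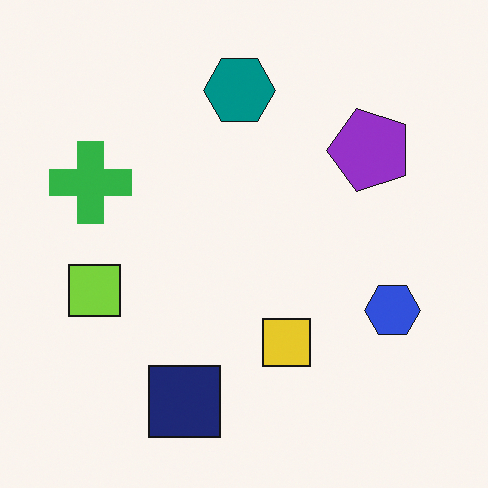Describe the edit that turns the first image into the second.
This is the original image transposed (reflected across the top-left ↔ bottom-right diagonal).

Shapes have swapped their row and column positions — what was in the top-right is now in the bottom-left — a diagonal reflection.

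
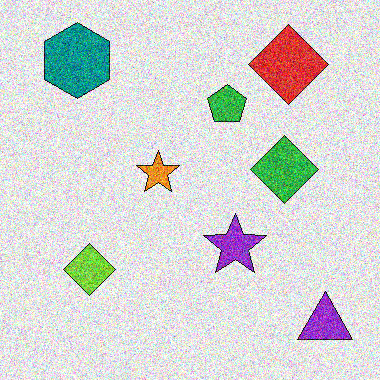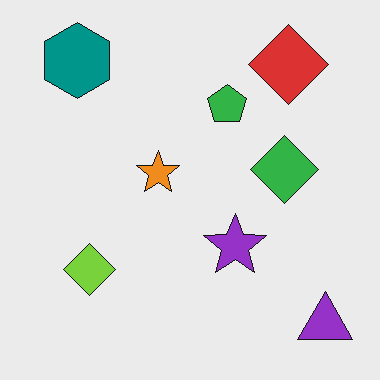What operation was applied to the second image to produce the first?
It was degraded with a thick layer of grain.

Random speckle covers the whole image, including the flat background.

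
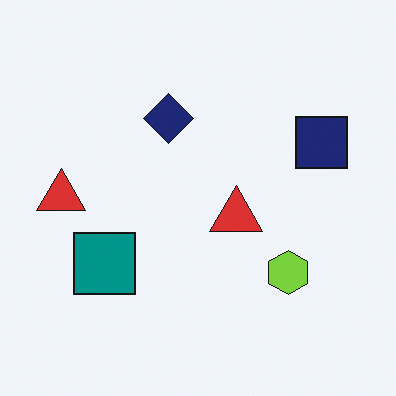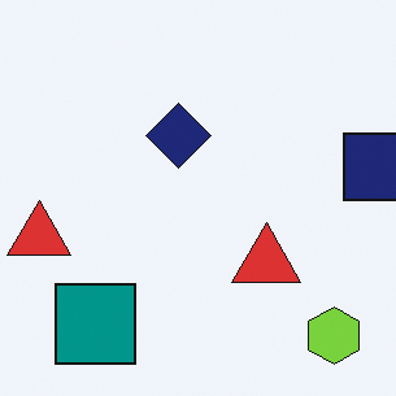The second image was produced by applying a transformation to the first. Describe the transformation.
The second image is the first cropped slightly and scaled back up.

The visible shapes are larger and the field of view is narrower; shapes near the original edges may be partly or wholly outside the frame — a crop-and-rescale.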